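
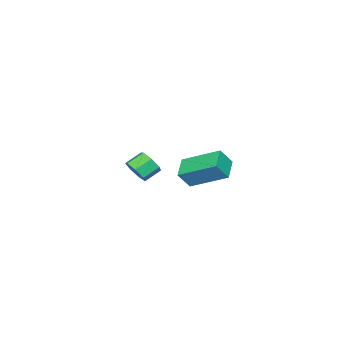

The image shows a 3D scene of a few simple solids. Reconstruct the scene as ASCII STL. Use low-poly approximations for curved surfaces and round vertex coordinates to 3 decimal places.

solid 
facet normal 0.771 -0.376 -0.514
outer loop
vertex 1.42 -2.094 0.652
vertex 0.937 -2.473 0.205
vertex 1.217 -1.773 0.113
endloop
endfacet
facet normal 0.558 0.788 0.260
outer loop
vertex 1.42 -2.094 0.652
vertex 1.217 -1.773 0.113
vertex 0.626 -1.707 1.182
endloop
endfacet
facet normal 0.558 0.788 0.260
outer loop
vertex 0.626 -1.707 1.182
vertex 1.217 -1.773 0.113
vertex 0.423 -1.386 0.643
endloop
endfacet
facet normal -0.771 0.376 0.514
outer loop
vertex 0.626 -1.707 1.182
vertex 0.423 -1.386 0.643
vertex 0.143 -2.087 0.735
endloop
endfacet
facet normal 0.771 -0.376 -0.514
outer loop
vertex 1.217 -1.773 0.113
vertex 0.937 -2.473 0.205
vertex 0.803 -1.979 -0.357
endloop
endfacet
facet normal 0.107 0.873 -0.477
outer loop
vertex 1.217 -1.773 0.113
vertex 0.803 -1.979 -0.357
vertex 0.423 -1.386 0.643
endloop
endfacet
facet normal 0.105 0.872 -0.477
outer loop
vertex 0.423 -1.386 0.643
vertex 0.803 -1.979 -0.357
vertex 0.008 -1.593 0.173
endloop
endfacet
facet normal -0.771 0.375 0.515
outer loop
vertex 0.423 -1.386 0.643
vertex 0.008 -1.593 0.173
vertex 0.143 -2.087 0.735
endloop
endfacet
facet normal 0.771 -0.375 -0.514
outer loop
vertex 0.803 -1.979 -0.357
vertex 0.937 -2.473 0.205
vertex 0.49 -2.558 -0.404
endloop
endfacet
facet normal -0.425 0.299 -0.855
outer loop
vertex 0.803 -1.979 -0.357
vertex 0.49 -2.558 -0.404
vertex 0.008 -1.593 0.173
endloop
endfacet
facet normal -0.425 0.299 -0.855
outer loop
vertex 0.008 -1.593 0.173
vertex 0.49 -2.558 -0.404
vertex -0.304 -2.171 0.126
endloop
endfacet
facet normal -0.771 0.375 0.515
outer loop
vertex 0.008 -1.593 0.173
vertex -0.304 -2.171 0.126
vertex 0.143 -2.087 0.735
endloop
endfacet
facet normal 0.771 -0.375 -0.514
outer loop
vertex 0.49 -2.558 -0.404
vertex 0.937 -2.473 0.205
vertex 0.514 -3.073 0.008
endloop
endfacet
facet normal -0.636 -0.500 -0.588
outer loop
vertex 0.49 -2.558 -0.404
vertex 0.514 -3.073 0.008
vertex -0.304 -2.171 0.126
endloop
endfacet
facet normal -0.636 -0.500 -0.588
outer loop
vertex -0.304 -2.171 0.126
vertex 0.514 -3.073 0.008
vertex -0.28 -2.686 0.538
endloop
endfacet
facet normal -0.771 0.375 0.514
outer loop
vertex -0.304 -2.171 0.126
vertex -0.28 -2.686 0.538
vertex 0.143 -2.087 0.735
endloop
endfacet
facet normal 0.772 -0.375 -0.513
outer loop
vertex 0.514 -3.073 0.008
vertex 0.937 -2.473 0.205
vertex 0.856 -3.136 0.568
endloop
endfacet
facet normal -0.368 -0.922 0.121
outer loop
vertex 0.514 -3.073 0.008
vertex 0.856 -3.136 0.568
vertex -0.28 -2.686 0.538
endloop
endfacet
facet normal -0.368 -0.922 0.120
outer loop
vertex -0.28 -2.686 0.538
vertex 0.856 -3.136 0.568
vertex 0.062 -2.75 1.098
endloop
endfacet
facet normal -0.771 0.376 0.514
outer loop
vertex -0.28 -2.686 0.538
vertex 0.062 -2.75 1.098
vertex 0.143 -2.087 0.735
endloop
endfacet
facet normal 0.770 -0.376 -0.515
outer loop
vertex 0.856 -3.136 0.568
vertex 0.937 -2.473 0.205
vertex 1.26 -2.7 0.854
endloop
endfacet
facet normal 0.178 -0.650 0.739
outer loop
vertex 0.856 -3.136 0.568
vertex 1.26 -2.7 0.854
vertex 0.062 -2.75 1.098
endloop
endfacet
facet normal 0.178 -0.650 0.739
outer loop
vertex 0.062 -2.75 1.098
vertex 1.26 -2.7 0.854
vertex 0.466 -2.314 1.384
endloop
endfacet
facet normal -0.770 0.376 0.515
outer loop
vertex 0.062 -2.75 1.098
vertex 0.466 -2.314 1.384
vertex 0.143 -2.087 0.735
endloop
endfacet
facet normal 0.771 -0.375 -0.515
outer loop
vertex 1.26 -2.7 0.854
vertex 0.937 -2.473 0.205
vertex 1.42 -2.094 0.652
endloop
endfacet
facet normal 0.589 0.111 0.801
outer loop
vertex 1.26 -2.7 0.854
vertex 1.42 -2.094 0.652
vertex 0.466 -2.314 1.384
endloop
endfacet
facet normal 0.589 0.111 0.801
outer loop
vertex 0.466 -2.314 1.384
vertex 1.42 -2.094 0.652
vertex 0.626 -1.707 1.182
endloop
endfacet
facet normal -0.771 0.375 0.515
outer loop
vertex 0.466 -2.314 1.384
vertex 0.626 -1.707 1.182
vertex 0.143 -2.087 0.735
endloop
endfacet
facet normal -0.841 -0.386 0.380
outer loop
vertex 3.596 2.154 3.488
vertex 3.186 3.983 4.436
vertex 3.065 2.475 2.64
endloop
endfacet
facet normal 0.195 -0.871 -0.452
outer loop
vertex 4.074 2.937 2.184
vertex 3.596 2.154 3.488
vertex 3.065 2.475 2.64
endloop
endfacet
facet normal -0.841 -0.385 0.380
outer loop
vertex 3.065 2.475 2.64
vertex 3.186 3.983 4.436
vertex 2.656 4.303 3.588
endloop
endfacet
facet normal -0.505 0.306 -0.807
outer loop
vertex 2.656 4.303 3.588
vertex 4.074 2.937 2.184
vertex 3.065 2.475 2.64
endloop
endfacet
facet normal 0.505 -0.305 0.807
outer loop
vertex 3.596 2.154 3.488
vertex 4.195 4.445 3.98
vertex 3.186 3.983 4.436
endloop
endfacet
facet normal 0.196 -0.871 -0.451
outer loop
vertex 4.604 2.617 3.032
vertex 3.596 2.154 3.488
vertex 4.074 2.937 2.184
endloop
endfacet
facet normal 0.505 -0.305 0.807
outer loop
vertex 4.604 2.617 3.032
vertex 4.195 4.445 3.98
vertex 3.596 2.154 3.488
endloop
endfacet
facet normal -0.195 0.871 0.451
outer loop
vertex 3.186 3.983 4.436
vertex 4.195 4.445 3.98
vertex 2.656 4.303 3.588
endloop
endfacet
facet normal -0.505 0.305 -0.807
outer loop
vertex 3.664 4.766 3.132
vertex 4.074 2.937 2.184
vertex 2.656 4.303 3.588
endloop
endfacet
facet normal -0.195 0.870 0.452
outer loop
vertex 2.656 4.303 3.588
vertex 4.195 4.445 3.98
vertex 3.664 4.766 3.132
endloop
endfacet
facet normal 0.841 0.385 -0.380
outer loop
vertex 3.664 4.766 3.132
vertex 4.604 2.617 3.032
vertex 4.074 2.937 2.184
endloop
endfacet
facet normal 0.841 0.385 -0.380
outer loop
vertex 4.195 4.445 3.98
vertex 4.604 2.617 3.032
vertex 3.664 4.766 3.132
endloop
endfacet

endsolid


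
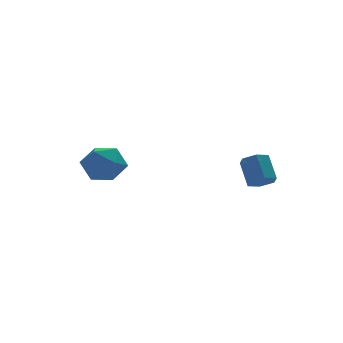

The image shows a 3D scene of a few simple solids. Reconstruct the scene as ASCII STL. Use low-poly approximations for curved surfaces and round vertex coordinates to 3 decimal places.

solid 
facet normal -0.002 -0.660 -0.751
outer loop
vertex 2.432 -0.711 0.654
vertex 1.928 -0.856 0.783
vertex 2.012 -0.456 0.431
endloop
endfacet
facet normal 0.628 0.584 -0.515
outer loop
vertex 2.432 -0.711 0.654
vertex 2.012 -0.456 0.431
vertex 2.436 0.021 1.488
endloop
endfacet
facet normal 0.628 0.584 -0.515
outer loop
vertex 2.436 0.021 1.488
vertex 2.012 -0.456 0.431
vertex 2.015 0.277 1.265
endloop
endfacet
facet normal 0.003 0.659 0.752
outer loop
vertex 2.436 0.021 1.488
vertex 2.015 0.277 1.265
vertex 1.932 -0.124 1.617
endloop
endfacet
facet normal -0.002 -0.660 -0.751
outer loop
vertex 2.012 -0.456 0.431
vertex 1.928 -0.856 0.783
vertex 1.508 -0.601 0.56
endloop
endfacet
facet normal -0.359 0.702 -0.615
outer loop
vertex 2.012 -0.456 0.431
vertex 1.508 -0.601 0.56
vertex 2.015 0.277 1.265
endloop
endfacet
facet normal -0.360 0.702 -0.615
outer loop
vertex 2.015 0.277 1.265
vertex 1.508 -0.601 0.56
vertex 1.512 0.132 1.394
endloop
endfacet
facet normal 0.003 0.659 0.752
outer loop
vertex 2.015 0.277 1.265
vertex 1.512 0.132 1.394
vertex 1.932 -0.124 1.617
endloop
endfacet
facet normal -0.002 -0.660 -0.751
outer loop
vertex 1.508 -0.601 0.56
vertex 1.928 -0.856 0.783
vertex 1.424 -1.001 0.912
endloop
endfacet
facet normal -0.988 0.119 -0.100
outer loop
vertex 1.508 -0.601 0.56
vertex 1.424 -1.001 0.912
vertex 1.512 0.132 1.394
endloop
endfacet
facet normal -0.988 0.119 -0.100
outer loop
vertex 1.512 0.132 1.394
vertex 1.424 -1.001 0.912
vertex 1.428 -0.269 1.746
endloop
endfacet
facet normal 0.003 0.659 0.752
outer loop
vertex 1.512 0.132 1.394
vertex 1.428 -0.269 1.746
vertex 1.932 -0.124 1.617
endloop
endfacet
facet normal -0.003 -0.659 -0.752
outer loop
vertex 1.424 -1.001 0.912
vertex 1.928 -0.856 0.783
vertex 1.845 -1.257 1.135
endloop
endfacet
facet normal -0.628 -0.584 0.515
outer loop
vertex 1.424 -1.001 0.912
vertex 1.845 -1.257 1.135
vertex 1.428 -0.269 1.746
endloop
endfacet
facet normal -0.628 -0.584 0.515
outer loop
vertex 1.428 -0.269 1.746
vertex 1.845 -1.257 1.135
vertex 1.848 -0.524 1.969
endloop
endfacet
facet normal 0.002 0.660 0.751
outer loop
vertex 1.428 -0.269 1.746
vertex 1.848 -0.524 1.969
vertex 1.932 -0.124 1.617
endloop
endfacet
facet normal -0.003 -0.659 -0.752
outer loop
vertex 1.845 -1.257 1.135
vertex 1.928 -0.856 0.783
vertex 2.348 -1.112 1.006
endloop
endfacet
facet normal 0.360 -0.701 0.615
outer loop
vertex 1.845 -1.257 1.135
vertex 2.348 -1.112 1.006
vertex 1.848 -0.524 1.969
endloop
endfacet
facet normal 0.359 -0.702 0.615
outer loop
vertex 1.848 -0.524 1.969
vertex 2.348 -1.112 1.006
vertex 2.352 -0.379 1.84
endloop
endfacet
facet normal 0.002 0.660 0.751
outer loop
vertex 1.848 -0.524 1.969
vertex 2.352 -0.379 1.84
vertex 1.932 -0.124 1.617
endloop
endfacet
facet normal -0.003 -0.659 -0.752
outer loop
vertex 2.348 -1.112 1.006
vertex 1.928 -0.856 0.783
vertex 2.432 -0.711 0.654
endloop
endfacet
facet normal 0.988 -0.119 0.100
outer loop
vertex 2.348 -1.112 1.006
vertex 2.432 -0.711 0.654
vertex 2.352 -0.379 1.84
endloop
endfacet
facet normal 0.988 -0.119 0.100
outer loop
vertex 2.352 -0.379 1.84
vertex 2.432 -0.711 0.654
vertex 2.436 0.021 1.488
endloop
endfacet
facet normal 0.002 0.660 0.751
outer loop
vertex 2.352 -0.379 1.84
vertex 2.436 0.021 1.488
vertex 1.932 -0.124 1.617
endloop
endfacet
facet normal -0.039 0.160 0.986
outer loop
vertex -2.672 3.349 1.561
vertex -2.967 2.514 1.685
vertex -2.09 2.683 1.692
endloop
endfacet
facet normal 0.476 0.551 0.685
outer loop
vertex -2.672 3.349 1.561
vertex -2.09 2.683 1.692
vertex -1.923 3.307 1.074
endloop
endfacet
facet normal 0.176 0.967 0.187
outer loop
vertex -2.672 3.349 1.561
vertex -1.923 3.307 1.074
vertex -2.698 3.523 0.685
endloop
endfacet
facet normal -0.526 0.831 0.181
outer loop
vertex -2.672 3.349 1.561
vertex -2.698 3.523 0.685
vertex -3.343 3.033 1.062
endloop
endfacet
facet normal -0.659 0.333 0.675
outer loop
vertex -2.672 3.349 1.561
vertex -3.343 3.033 1.062
vertex -2.967 2.514 1.685
endloop
endfacet
facet normal 0.928 0.106 0.358
outer loop
vertex -1.923 3.307 1.074
vertex -2.09 2.683 1.692
vertex -1.757 2.447 0.898
endloop
endfacet
facet normal 0.095 -0.526 0.845
outer loop
vertex -2.09 2.683 1.692
vertex -2.967 2.514 1.685
vertex -2.402 1.957 1.275
endloop
endfacet
facet normal -0.907 -0.245 0.343
outer loop
vertex -2.967 2.514 1.685
vertex -3.343 3.033 1.062
vertex -3.177 2.173 0.886
endloop
endfacet
facet normal -0.692 0.559 -0.456
outer loop
vertex -3.343 3.033 1.062
vertex -2.698 3.523 0.685
vertex -3.01 2.797 0.268
endloop
endfacet
facet normal 0.441 0.777 -0.448
outer loop
vertex -2.698 3.523 0.685
vertex -1.923 3.307 1.074
vertex -2.133 2.966 0.275
endloop
endfacet
facet normal 0.526 -0.831 -0.181
outer loop
vertex -2.428 2.131 0.399
vertex -1.757 2.447 0.898
vertex -2.402 1.957 1.275
endloop
endfacet
facet normal -0.176 -0.967 -0.187
outer loop
vertex -2.428 2.131 0.399
vertex -2.402 1.957 1.275
vertex -3.177 2.173 0.886
endloop
endfacet
facet normal -0.476 -0.551 -0.685
outer loop
vertex -2.428 2.131 0.399
vertex -3.177 2.173 0.886
vertex -3.01 2.797 0.268
endloop
endfacet
facet normal 0.039 -0.160 -0.986
outer loop
vertex -2.428 2.131 0.399
vertex -3.01 2.797 0.268
vertex -2.133 2.966 0.275
endloop
endfacet
facet normal 0.659 -0.333 -0.675
outer loop
vertex -2.428 2.131 0.399
vertex -2.133 2.966 0.275
vertex -1.757 2.447 0.898
endloop
endfacet
facet normal 0.692 -0.559 0.456
outer loop
vertex -2.402 1.957 1.275
vertex -1.757 2.447 0.898
vertex -2.09 2.683 1.692
endloop
endfacet
facet normal -0.441 -0.777 0.448
outer loop
vertex -3.177 2.173 0.886
vertex -2.402 1.957 1.275
vertex -2.967 2.514 1.685
endloop
endfacet
facet normal -0.928 -0.106 -0.358
outer loop
vertex -3.01 2.797 0.268
vertex -3.177 2.173 0.886
vertex -3.343 3.033 1.062
endloop
endfacet
facet normal -0.095 0.526 -0.845
outer loop
vertex -2.133 2.966 0.275
vertex -3.01 2.797 0.268
vertex -2.698 3.523 0.685
endloop
endfacet
facet normal 0.907 0.245 -0.343
outer loop
vertex -1.757 2.447 0.898
vertex -2.133 2.966 0.275
vertex -1.923 3.307 1.074
endloop
endfacet

endsolid


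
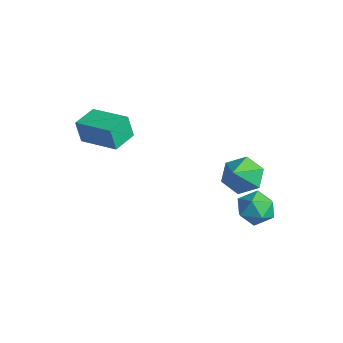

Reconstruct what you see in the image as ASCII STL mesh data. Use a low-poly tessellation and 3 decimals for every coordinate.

solid 
facet normal -0.621 0.677 -0.396
outer loop
vertex 1.755 3.583 -1.558
vertex 1.225 3.455 -0.946
vertex 1.805 4.03 -0.873
endloop
endfacet
facet normal 0.058 0.834 -0.549
outer loop
vertex 1.755 3.583 -1.558
vertex 1.805 4.03 -0.873
vertex 2.488 3.748 -1.229
endloop
endfacet
facet normal 0.340 0.280 -0.898
outer loop
vertex 1.755 3.583 -1.558
vertex 2.488 3.748 -1.229
vertex 2.33 2.999 -1.522
endloop
endfacet
facet normal -0.164 -0.221 -0.961
outer loop
vertex 1.755 3.583 -1.558
vertex 2.33 2.999 -1.522
vertex 1.549 2.817 -1.347
endloop
endfacet
facet normal -0.758 0.024 -0.652
outer loop
vertex 1.755 3.583 -1.558
vertex 1.549 2.817 -1.347
vertex 1.225 3.455 -0.946
endloop
endfacet
facet normal 0.410 0.910 0.067
outer loop
vertex 2.488 3.748 -1.229
vertex 1.805 4.03 -0.873
vertex 2.411 3.723 -0.413
endloop
endfacet
facet normal -0.688 0.654 0.314
outer loop
vertex 1.805 4.03 -0.873
vertex 1.225 3.455 -0.946
vertex 1.63 3.541 -0.238
endloop
endfacet
facet normal -0.911 -0.401 -0.098
outer loop
vertex 1.225 3.455 -0.946
vertex 1.549 2.817 -1.347
vertex 1.472 2.792 -0.531
endloop
endfacet
facet normal 0.051 -0.798 -0.600
outer loop
vertex 1.549 2.817 -1.347
vertex 2.33 2.999 -1.522
vertex 2.155 2.51 -0.887
endloop
endfacet
facet normal 0.867 0.012 -0.498
outer loop
vertex 2.33 2.999 -1.522
vertex 2.488 3.748 -1.229
vertex 2.735 3.085 -0.814
endloop
endfacet
facet normal 0.164 0.221 0.961
outer loop
vertex 2.205 2.957 -0.202
vertex 2.411 3.723 -0.413
vertex 1.63 3.541 -0.238
endloop
endfacet
facet normal -0.340 -0.280 0.898
outer loop
vertex 2.205 2.957 -0.202
vertex 1.63 3.541 -0.238
vertex 1.472 2.792 -0.531
endloop
endfacet
facet normal -0.058 -0.834 0.549
outer loop
vertex 2.205 2.957 -0.202
vertex 1.472 2.792 -0.531
vertex 2.155 2.51 -0.887
endloop
endfacet
facet normal 0.621 -0.677 0.396
outer loop
vertex 2.205 2.957 -0.202
vertex 2.155 2.51 -0.887
vertex 2.735 3.085 -0.814
endloop
endfacet
facet normal 0.758 -0.024 0.652
outer loop
vertex 2.205 2.957 -0.202
vertex 2.735 3.085 -0.814
vertex 2.411 3.723 -0.413
endloop
endfacet
facet normal -0.051 0.798 0.600
outer loop
vertex 1.63 3.541 -0.238
vertex 2.411 3.723 -0.413
vertex 1.805 4.03 -0.873
endloop
endfacet
facet normal -0.867 -0.012 0.498
outer loop
vertex 1.472 2.792 -0.531
vertex 1.63 3.541 -0.238
vertex 1.225 3.455 -0.946
endloop
endfacet
facet normal -0.410 -0.910 -0.067
outer loop
vertex 2.155 2.51 -0.887
vertex 1.472 2.792 -0.531
vertex 1.549 2.817 -1.347
endloop
endfacet
facet normal 0.688 -0.654 -0.314
outer loop
vertex 2.735 3.085 -0.814
vertex 2.155 2.51 -0.887
vertex 2.33 2.999 -1.522
endloop
endfacet
facet normal 0.911 0.401 0.098
outer loop
vertex 2.411 3.723 -0.413
vertex 2.735 3.085 -0.814
vertex 2.488 3.748 -1.229
endloop
endfacet
facet normal -0.888 -0.429 -0.166
outer loop
vertex -2.936 -1.617 2.334
vertex -3.425 -0.649 2.448
vertex -2.829 -1.443 1.315
endloop
endfacet
facet normal 0.448 -0.888 -0.104
outer loop
vertex -1.355 -0.731 1.592
vertex -2.936 -1.617 2.334
vertex -2.829 -1.443 1.315
endloop
endfacet
facet normal -0.888 -0.428 -0.167
outer loop
vertex -2.829 -1.443 1.315
vertex -3.425 -0.649 2.448
vertex -3.317 -0.475 1.428
endloop
endfacet
facet normal 0.104 0.167 -0.981
outer loop
vertex -3.317 -0.475 1.428
vertex -1.355 -0.731 1.592
vertex -2.829 -1.443 1.315
endloop
endfacet
facet normal -0.103 -0.168 0.980
outer loop
vertex -2.936 -1.617 2.334
vertex -1.951 0.063 2.725
vertex -3.425 -0.649 2.448
endloop
endfacet
facet normal 0.449 -0.888 -0.104
outer loop
vertex -1.463 -0.905 2.612
vertex -2.936 -1.617 2.334
vertex -1.355 -0.731 1.592
endloop
endfacet
facet normal -0.104 -0.167 0.980
outer loop
vertex -1.463 -0.905 2.612
vertex -1.951 0.063 2.725
vertex -2.936 -1.617 2.334
endloop
endfacet
facet normal -0.448 0.888 0.104
outer loop
vertex -3.425 -0.649 2.448
vertex -1.951 0.063 2.725
vertex -3.317 -0.475 1.428
endloop
endfacet
facet normal 0.104 0.168 -0.980
outer loop
vertex -1.844 0.237 1.706
vertex -1.355 -0.731 1.592
vertex -3.317 -0.475 1.428
endloop
endfacet
facet normal -0.449 0.888 0.104
outer loop
vertex -3.317 -0.475 1.428
vertex -1.951 0.063 2.725
vertex -1.844 0.237 1.706
endloop
endfacet
facet normal 0.888 0.429 0.167
outer loop
vertex -1.844 0.237 1.706
vertex -1.463 -0.905 2.612
vertex -1.355 -0.731 1.592
endloop
endfacet
facet normal 0.888 0.428 0.166
outer loop
vertex -1.951 0.063 2.725
vertex -1.463 -0.905 2.612
vertex -1.844 0.237 1.706
endloop
endfacet
facet normal -0.483 0.572 -0.663
outer loop
vertex 2.328 2.296 0.555
vertex 1.942 2.69 1.176
vertex 2.669 2.974 0.892
endloop
endfacet
facet normal 0.909 -0.330 -0.256
outer loop
vertex 2.328 2.296 0.555
vertex 2.669 2.974 0.892
vertex 2.618 1.89 2.104
endloop
endfacet
facet normal -0.483 0.572 -0.664
outer loop
vertex 2.669 2.974 0.892
vertex 1.942 2.69 1.176
vertex 2.283 3.368 1.512
endloop
endfacet
facet normal 0.881 0.334 0.336
outer loop
vertex 2.669 2.974 0.892
vertex 2.283 3.368 1.512
vertex 2.618 1.89 2.104
endloop
endfacet
facet normal -0.483 0.572 -0.664
outer loop
vertex 2.283 3.368 1.512
vertex 1.942 2.69 1.176
vertex 1.556 3.084 1.796
endloop
endfacet
facet normal 0.193 0.402 0.895
outer loop
vertex 2.283 3.368 1.512
vertex 1.556 3.084 1.796
vertex 2.618 1.89 2.104
endloop
endfacet
facet normal -0.482 0.572 -0.664
outer loop
vertex 1.556 3.084 1.796
vertex 1.942 2.69 1.176
vertex 1.216 2.406 1.459
endloop
endfacet
facet normal -0.468 -0.194 0.862
outer loop
vertex 1.556 3.084 1.796
vertex 1.216 2.406 1.459
vertex 2.618 1.89 2.104
endloop
endfacet
facet normal -0.482 0.572 -0.663
outer loop
vertex 1.216 2.406 1.459
vertex 1.942 2.69 1.176
vertex 1.601 2.012 0.839
endloop
endfacet
facet normal -0.440 -0.856 0.271
outer loop
vertex 1.216 2.406 1.459
vertex 1.601 2.012 0.839
vertex 2.618 1.89 2.104
endloop
endfacet
facet normal -0.483 0.572 -0.663
outer loop
vertex 1.601 2.012 0.839
vertex 1.942 2.69 1.176
vertex 2.328 2.296 0.555
endloop
endfacet
facet normal 0.248 -0.925 -0.289
outer loop
vertex 1.601 2.012 0.839
vertex 2.328 2.296 0.555
vertex 2.618 1.89 2.104
endloop
endfacet

endsolid


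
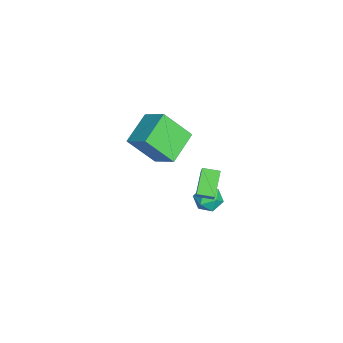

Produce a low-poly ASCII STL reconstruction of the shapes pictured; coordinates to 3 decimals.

solid 
facet normal -0.626 -0.076 -0.776
outer loop
vertex -0.646 3.071 -0.907
vertex -0.586 4.008 -1.047
vertex 0.613 2.842 -1.9
endloop
endfacet
facet normal -0.062 -0.987 0.148
outer loop
vertex 1.346 2.932 -0.993
vertex -0.646 3.071 -0.907
vertex 0.613 2.842 -1.9
endloop
endfacet
facet normal -0.626 -0.077 -0.776
outer loop
vertex 0.613 2.842 -1.9
vertex -0.586 4.008 -1.047
vertex 0.673 3.779 -2.041
endloop
endfacet
facet normal 0.777 -0.142 -0.614
outer loop
vertex 0.673 3.779 -2.041
vertex 1.346 2.932 -0.993
vertex 0.613 2.842 -1.9
endloop
endfacet
facet normal -0.777 0.141 0.614
outer loop
vertex -0.646 3.071 -0.907
vertex 0.147 4.098 -0.14
vertex -0.586 4.008 -1.047
endloop
endfacet
facet normal -0.062 -0.987 0.148
outer loop
vertex 0.087 3.161 0.001
vertex -0.646 3.071 -0.907
vertex 1.346 2.932 -0.993
endloop
endfacet
facet normal -0.777 0.142 0.613
outer loop
vertex 0.087 3.161 0.001
vertex 0.147 4.098 -0.14
vertex -0.646 3.071 -0.907
endloop
endfacet
facet normal 0.062 0.987 -0.148
outer loop
vertex -0.586 4.008 -1.047
vertex 0.147 4.098 -0.14
vertex 0.673 3.779 -2.041
endloop
endfacet
facet normal 0.777 -0.141 -0.613
outer loop
vertex 1.406 3.869 -1.133
vertex 1.346 2.932 -0.993
vertex 0.673 3.779 -2.041
endloop
endfacet
facet normal 0.063 0.987 -0.148
outer loop
vertex 0.673 3.779 -2.041
vertex 0.147 4.098 -0.14
vertex 1.406 3.869 -1.133
endloop
endfacet
facet normal 0.626 0.076 0.776
outer loop
vertex 1.406 3.869 -1.133
vertex 0.087 3.161 0.001
vertex 1.346 2.932 -0.993
endloop
endfacet
facet normal 0.626 0.077 0.776
outer loop
vertex 0.147 4.098 -0.14
vertex 0.087 3.161 0.001
vertex 1.406 3.869 -1.133
endloop
endfacet
facet normal -0.822 0.419 0.386
outer loop
vertex 0.839 1.249 4.968
vertex 0.812 2.656 3.383
vertex -0.083 0.245 4.093
endloop
endfacet
facet normal 0.013 -0.664 0.748
outer loop
vertex 1.528 -0.576 3.337
vertex 0.839 1.249 4.968
vertex -0.083 0.245 4.093
endloop
endfacet
facet normal -0.822 0.419 0.386
outer loop
vertex -0.083 0.245 4.093
vertex 0.812 2.656 3.383
vertex -0.11 1.652 2.508
endloop
endfacet
facet normal -0.569 -0.620 -0.540
outer loop
vertex -0.11 1.652 2.508
vertex 1.528 -0.576 3.337
vertex -0.083 0.245 4.093
endloop
endfacet
facet normal 0.569 0.620 0.540
outer loop
vertex 0.839 1.249 4.968
vertex 2.423 1.835 2.627
vertex 0.812 2.656 3.383
endloop
endfacet
facet normal 0.013 -0.664 0.748
outer loop
vertex 2.45 0.428 4.212
vertex 0.839 1.249 4.968
vertex 1.528 -0.576 3.337
endloop
endfacet
facet normal 0.569 0.620 0.540
outer loop
vertex 2.45 0.428 4.212
vertex 2.423 1.835 2.627
vertex 0.839 1.249 4.968
endloop
endfacet
facet normal -0.013 0.664 -0.748
outer loop
vertex 0.812 2.656 3.383
vertex 2.423 1.835 2.627
vertex -0.11 1.652 2.508
endloop
endfacet
facet normal -0.569 -0.620 -0.540
outer loop
vertex 1.501 0.831 1.752
vertex 1.528 -0.576 3.337
vertex -0.11 1.652 2.508
endloop
endfacet
facet normal -0.013 0.664 -0.748
outer loop
vertex -0.11 1.652 2.508
vertex 2.423 1.835 2.627
vertex 1.501 0.831 1.752
endloop
endfacet
facet normal 0.822 -0.419 -0.386
outer loop
vertex 1.501 0.831 1.752
vertex 2.45 0.428 4.212
vertex 1.528 -0.576 3.337
endloop
endfacet
facet normal 0.822 -0.419 -0.386
outer loop
vertex 2.423 1.835 2.627
vertex 2.45 0.428 4.212
vertex 1.501 0.831 1.752
endloop
endfacet
facet normal -0.983 -0.160 -0.091
outer loop
vertex -0.809 3.858 -2.926
vertex -0.653 3.05 -3.186
vertex -0.759 3.221 -2.347
endloop
endfacet
facet normal -0.849 0.317 0.423
outer loop
vertex -0.809 3.858 -2.926
vertex -0.759 3.221 -2.347
vertex -0.392 3.983 -2.182
endloop
endfacet
facet normal -0.491 0.862 0.130
outer loop
vertex -0.809 3.858 -2.926
vertex -0.392 3.983 -2.182
vertex -0.059 4.284 -2.918
endloop
endfacet
facet normal -0.403 0.720 -0.564
outer loop
vertex -0.809 3.858 -2.926
vertex -0.059 4.284 -2.918
vertex -0.221 3.707 -3.539
endloop
endfacet
facet normal -0.708 0.089 -0.701
outer loop
vertex -0.809 3.858 -2.926
vertex -0.221 3.707 -3.539
vertex -0.653 3.05 -3.186
endloop
endfacet
facet normal -0.425 0.009 0.905
outer loop
vertex -0.392 3.983 -2.182
vertex -0.759 3.221 -2.347
vertex 0.021 3.253 -1.981
endloop
endfacet
facet normal -0.642 -0.763 0.074
outer loop
vertex -0.759 3.221 -2.347
vertex -0.653 3.05 -3.186
vertex -0.141 2.676 -2.602
endloop
endfacet
facet normal -0.195 -0.361 -0.912
outer loop
vertex -0.653 3.05 -3.186
vertex -0.221 3.707 -3.539
vertex 0.192 2.977 -3.338
endloop
endfacet
facet normal 0.297 0.660 -0.690
outer loop
vertex -0.221 3.707 -3.539
vertex -0.059 4.284 -2.918
vertex 0.559 3.739 -3.173
endloop
endfacet
facet normal 0.155 0.888 0.433
outer loop
vertex -0.059 4.284 -2.918
vertex -0.392 3.983 -2.182
vertex 0.453 3.91 -2.334
endloop
endfacet
facet normal 0.403 -0.720 0.564
outer loop
vertex 0.609 3.102 -2.594
vertex 0.021 3.253 -1.981
vertex -0.141 2.676 -2.602
endloop
endfacet
facet normal 0.491 -0.862 -0.130
outer loop
vertex 0.609 3.102 -2.594
vertex -0.141 2.676 -2.602
vertex 0.192 2.977 -3.338
endloop
endfacet
facet normal 0.849 -0.317 -0.423
outer loop
vertex 0.609 3.102 -2.594
vertex 0.192 2.977 -3.338
vertex 0.559 3.739 -3.173
endloop
endfacet
facet normal 0.983 0.160 0.091
outer loop
vertex 0.609 3.102 -2.594
vertex 0.559 3.739 -3.173
vertex 0.453 3.91 -2.334
endloop
endfacet
facet normal 0.708 -0.089 0.701
outer loop
vertex 0.609 3.102 -2.594
vertex 0.453 3.91 -2.334
vertex 0.021 3.253 -1.981
endloop
endfacet
facet normal -0.297 -0.660 0.690
outer loop
vertex -0.141 2.676 -2.602
vertex 0.021 3.253 -1.981
vertex -0.759 3.221 -2.347
endloop
endfacet
facet normal -0.155 -0.888 -0.433
outer loop
vertex 0.192 2.977 -3.338
vertex -0.141 2.676 -2.602
vertex -0.653 3.05 -3.186
endloop
endfacet
facet normal 0.425 -0.009 -0.905
outer loop
vertex 0.559 3.739 -3.173
vertex 0.192 2.977 -3.338
vertex -0.221 3.707 -3.539
endloop
endfacet
facet normal 0.642 0.763 -0.074
outer loop
vertex 0.453 3.91 -2.334
vertex 0.559 3.739 -3.173
vertex -0.059 4.284 -2.918
endloop
endfacet
facet normal 0.195 0.361 0.912
outer loop
vertex 0.021 3.253 -1.981
vertex 0.453 3.91 -2.334
vertex -0.392 3.983 -2.182
endloop
endfacet

endsolid


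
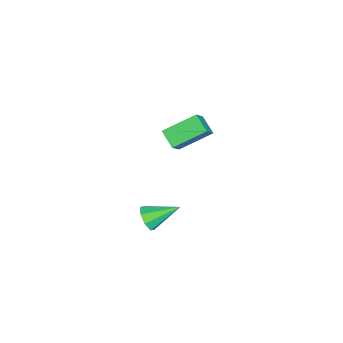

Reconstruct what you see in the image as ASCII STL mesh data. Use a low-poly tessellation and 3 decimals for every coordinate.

solid 
facet normal 0.244 -0.853 -0.461
outer loop
vertex 1.679 -3.734 0.15
vertex 1.509 -4.019 0.588
vertex 1.272 -3.838 0.127
endloop
endfacet
facet normal -0.151 0.736 -0.659
outer loop
vertex 1.679 -3.734 0.15
vertex 1.272 -3.838 0.127
vertex 1.191 -2.901 1.192
endloop
endfacet
facet normal 0.242 -0.855 -0.460
outer loop
vertex 1.272 -3.838 0.127
vertex 1.509 -4.019 0.588
vertex 1.003 -4.047 0.374
endloop
endfacet
facet normal -0.768 0.451 -0.455
outer loop
vertex 1.272 -3.838 0.127
vertex 1.003 -4.047 0.374
vertex 1.191 -2.901 1.192
endloop
endfacet
facet normal 0.243 -0.853 -0.462
outer loop
vertex 1.003 -4.047 0.374
vertex 1.509 -4.019 0.588
vertex 1.031 -4.241 0.747
endloop
endfacet
facet normal -0.990 0.080 0.116
outer loop
vertex 1.003 -4.047 0.374
vertex 1.031 -4.241 0.747
vertex 1.191 -2.901 1.192
endloop
endfacet
facet normal 0.244 -0.854 -0.460
outer loop
vertex 1.031 -4.241 0.747
vertex 1.509 -4.019 0.588
vertex 1.339 -4.304 1.027
endloop
endfacet
facet normal -0.682 -0.156 0.715
outer loop
vertex 1.031 -4.241 0.747
vertex 1.339 -4.304 1.027
vertex 1.191 -2.901 1.192
endloop
endfacet
facet normal 0.242 -0.854 -0.461
outer loop
vertex 1.339 -4.304 1.027
vertex 1.509 -4.019 0.588
vertex 1.746 -4.201 1.05
endloop
endfacet
facet normal -0.026 -0.119 0.993
outer loop
vertex 1.339 -4.304 1.027
vertex 1.746 -4.201 1.05
vertex 1.191 -2.901 1.192
endloop
endfacet
facet normal 0.243 -0.854 -0.461
outer loop
vertex 1.746 -4.201 1.05
vertex 1.509 -4.019 0.588
vertex 2.015 -3.991 0.803
endloop
endfacet
facet normal 0.593 0.167 0.788
outer loop
vertex 1.746 -4.201 1.05
vertex 2.015 -3.991 0.803
vertex 1.191 -2.901 1.192
endloop
endfacet
facet normal 0.243 -0.854 -0.460
outer loop
vertex 2.015 -3.991 0.803
vertex 1.509 -4.019 0.588
vertex 1.987 -3.798 0.43
endloop
endfacet
facet normal 0.814 0.538 0.217
outer loop
vertex 2.015 -3.991 0.803
vertex 1.987 -3.798 0.43
vertex 1.191 -2.901 1.192
endloop
endfacet
facet normal 0.242 -0.854 -0.461
outer loop
vertex 1.987 -3.798 0.43
vertex 1.509 -4.019 0.588
vertex 1.679 -3.734 0.15
endloop
endfacet
facet normal 0.507 0.773 -0.381
outer loop
vertex 1.987 -3.798 0.43
vertex 1.679 -3.734 0.15
vertex 1.191 -2.901 1.192
endloop
endfacet
facet normal -0.674 0.071 -0.735
outer loop
vertex -3.455 -4.311 0.695
vertex -4.052 -3.142 1.356
vertex -2.943 -3.811 0.274
endloop
endfacet
facet normal 0.407 -0.795 -0.450
outer loop
vertex -2.128 -3.898 1.164
vertex -3.455 -4.311 0.695
vertex -2.943 -3.811 0.274
endloop
endfacet
facet normal -0.674 0.072 -0.735
outer loop
vertex -2.943 -3.811 0.274
vertex -4.052 -3.142 1.356
vertex -3.54 -2.642 0.936
endloop
endfacet
facet normal 0.617 0.602 -0.506
outer loop
vertex -3.54 -2.642 0.936
vertex -2.128 -3.898 1.164
vertex -2.943 -3.811 0.274
endloop
endfacet
facet normal -0.617 -0.602 0.507
outer loop
vertex -3.455 -4.311 0.695
vertex -3.237 -3.229 2.246
vertex -4.052 -3.142 1.356
endloop
endfacet
facet normal 0.407 -0.795 -0.451
outer loop
vertex -2.64 -4.398 1.584
vertex -3.455 -4.311 0.695
vertex -2.128 -3.898 1.164
endloop
endfacet
facet normal -0.617 -0.602 0.507
outer loop
vertex -2.64 -4.398 1.584
vertex -3.237 -3.229 2.246
vertex -3.455 -4.311 0.695
endloop
endfacet
facet normal -0.407 0.795 0.450
outer loop
vertex -4.052 -3.142 1.356
vertex -3.237 -3.229 2.246
vertex -3.54 -2.642 0.936
endloop
endfacet
facet normal 0.617 0.602 -0.507
outer loop
vertex -2.725 -2.729 1.825
vertex -2.128 -3.898 1.164
vertex -3.54 -2.642 0.936
endloop
endfacet
facet normal -0.406 0.795 0.450
outer loop
vertex -3.54 -2.642 0.936
vertex -3.237 -3.229 2.246
vertex -2.725 -2.729 1.825
endloop
endfacet
facet normal 0.674 -0.072 0.736
outer loop
vertex -2.725 -2.729 1.825
vertex -2.64 -4.398 1.584
vertex -2.128 -3.898 1.164
endloop
endfacet
facet normal 0.674 -0.072 0.735
outer loop
vertex -3.237 -3.229 2.246
vertex -2.64 -4.398 1.584
vertex -2.725 -2.729 1.825
endloop
endfacet

endsolid


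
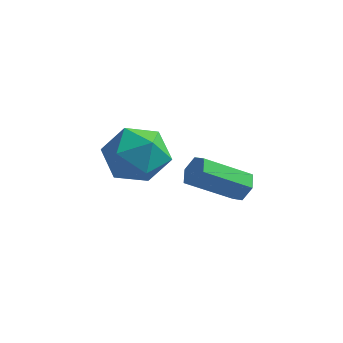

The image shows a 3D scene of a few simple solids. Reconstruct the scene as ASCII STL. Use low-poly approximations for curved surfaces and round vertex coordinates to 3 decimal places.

solid 
facet normal 0.662 0.527 -0.533
outer loop
vertex 2.805 -1.984 -0.958
vertex 2.555 -2.192 -1.474
vertex 2.349 -1.677 -1.221
endloop
endfacet
facet normal 0.041 0.685 0.728
outer loop
vertex 2.805 -1.984 -0.958
vertex 2.349 -1.677 -1.221
vertex 1.555 -2.98 0.05
endloop
endfacet
facet normal 0.041 0.685 0.728
outer loop
vertex 1.555 -2.98 0.05
vertex 2.349 -1.677 -1.221
vertex 1.098 -2.673 -0.213
endloop
endfacet
facet normal -0.661 -0.528 0.533
outer loop
vertex 1.555 -2.98 0.05
vertex 1.098 -2.673 -0.213
vertex 1.305 -3.188 -0.466
endloop
endfacet
facet normal 0.661 0.527 -0.534
outer loop
vertex 2.349 -1.677 -1.221
vertex 2.555 -2.192 -1.474
vertex 2.098 -1.885 -1.737
endloop
endfacet
facet normal -0.627 0.779 -0.009
outer loop
vertex 2.349 -1.677 -1.221
vertex 2.098 -1.885 -1.737
vertex 1.098 -2.673 -0.213
endloop
endfacet
facet normal -0.628 0.778 -0.010
outer loop
vertex 1.098 -2.673 -0.213
vertex 2.098 -1.885 -1.737
vertex 0.848 -2.881 -0.729
endloop
endfacet
facet normal -0.661 -0.528 0.533
outer loop
vertex 1.098 -2.673 -0.213
vertex 0.848 -2.881 -0.729
vertex 1.305 -3.188 -0.466
endloop
endfacet
facet normal 0.661 0.528 -0.533
outer loop
vertex 2.098 -1.885 -1.737
vertex 2.555 -2.192 -1.474
vertex 2.305 -2.4 -1.99
endloop
endfacet
facet normal -0.669 0.093 -0.737
outer loop
vertex 2.098 -1.885 -1.737
vertex 2.305 -2.4 -1.99
vertex 0.848 -2.881 -0.729
endloop
endfacet
facet normal -0.669 0.093 -0.737
outer loop
vertex 0.848 -2.881 -0.729
vertex 2.305 -2.4 -1.99
vertex 1.055 -3.396 -0.982
endloop
endfacet
facet normal -0.661 -0.528 0.533
outer loop
vertex 0.848 -2.881 -0.729
vertex 1.055 -3.396 -0.982
vertex 1.305 -3.188 -0.466
endloop
endfacet
facet normal 0.661 0.528 -0.533
outer loop
vertex 2.305 -2.4 -1.99
vertex 2.555 -2.192 -1.474
vertex 2.762 -2.707 -1.727
endloop
endfacet
facet normal -0.041 -0.685 -0.728
outer loop
vertex 2.305 -2.4 -1.99
vertex 2.762 -2.707 -1.727
vertex 1.055 -3.396 -0.982
endloop
endfacet
facet normal -0.041 -0.685 -0.728
outer loop
vertex 1.055 -3.396 -0.982
vertex 2.762 -2.707 -1.727
vertex 1.511 -3.703 -0.719
endloop
endfacet
facet normal -0.662 -0.527 0.533
outer loop
vertex 1.055 -3.396 -0.982
vertex 1.511 -3.703 -0.719
vertex 1.305 -3.188 -0.466
endloop
endfacet
facet normal 0.661 0.528 -0.533
outer loop
vertex 2.762 -2.707 -1.727
vertex 2.555 -2.192 -1.474
vertex 3.012 -2.499 -1.211
endloop
endfacet
facet normal 0.628 -0.778 0.010
outer loop
vertex 2.762 -2.707 -1.727
vertex 3.012 -2.499 -1.211
vertex 1.511 -3.703 -0.719
endloop
endfacet
facet normal 0.627 -0.779 0.009
outer loop
vertex 1.511 -3.703 -0.719
vertex 3.012 -2.499 -1.211
vertex 1.762 -3.495 -0.203
endloop
endfacet
facet normal -0.661 -0.527 0.534
outer loop
vertex 1.511 -3.703 -0.719
vertex 1.762 -3.495 -0.203
vertex 1.305 -3.188 -0.466
endloop
endfacet
facet normal 0.661 0.528 -0.533
outer loop
vertex 3.012 -2.499 -1.211
vertex 2.555 -2.192 -1.474
vertex 2.805 -1.984 -0.958
endloop
endfacet
facet normal 0.669 -0.093 0.737
outer loop
vertex 3.012 -2.499 -1.211
vertex 2.805 -1.984 -0.958
vertex 1.762 -3.495 -0.203
endloop
endfacet
facet normal 0.669 -0.093 0.737
outer loop
vertex 1.762 -3.495 -0.203
vertex 2.805 -1.984 -0.958
vertex 1.555 -2.98 0.05
endloop
endfacet
facet normal -0.661 -0.528 0.533
outer loop
vertex 1.762 -3.495 -0.203
vertex 1.555 -2.98 0.05
vertex 1.305 -3.188 -0.466
endloop
endfacet
facet normal -0.846 0.235 0.480
outer loop
vertex -2.341 -2.455 -0.935
vertex -1.679 -2.038 0.028
vertex -1.987 -1.266 -0.893
endloop
endfacet
facet normal -0.931 0.285 -0.226
outer loop
vertex -2.341 -2.455 -0.935
vertex -1.987 -1.266 -0.893
vertex -1.921 -1.896 -1.96
endloop
endfacet
facet normal -0.783 -0.352 -0.513
outer loop
vertex -2.341 -2.455 -0.935
vertex -1.921 -1.896 -1.96
vertex -1.571 -3.057 -1.698
endloop
endfacet
facet normal -0.606 -0.796 0.016
outer loop
vertex -2.341 -2.455 -0.935
vertex -1.571 -3.057 -1.698
vertex -1.422 -3.145 -0.47
endloop
endfacet
facet normal -0.644 -0.433 0.630
outer loop
vertex -2.341 -2.455 -0.935
vertex -1.422 -3.145 -0.47
vertex -1.679 -2.038 0.028
endloop
endfacet
facet normal -0.453 0.755 -0.474
outer loop
vertex -1.921 -1.896 -1.96
vertex -1.987 -1.266 -0.893
vertex -0.998 -1.135 -1.63
endloop
endfacet
facet normal -0.314 0.673 0.669
outer loop
vertex -1.987 -1.266 -0.893
vertex -1.679 -2.038 0.028
vertex -0.849 -1.223 -0.402
endloop
endfacet
facet normal 0.010 -0.408 0.913
outer loop
vertex -1.679 -2.038 0.028
vertex -1.422 -3.145 -0.47
vertex -0.499 -2.384 -0.14
endloop
endfacet
facet normal 0.072 -0.994 -0.080
outer loop
vertex -1.422 -3.145 -0.47
vertex -1.571 -3.057 -1.698
vertex -0.433 -3.014 -1.207
endloop
endfacet
facet normal -0.214 -0.276 -0.937
outer loop
vertex -1.571 -3.057 -1.698
vertex -1.921 -1.896 -1.96
vertex -0.741 -2.242 -2.128
endloop
endfacet
facet normal 0.606 0.796 -0.016
outer loop
vertex -0.079 -1.825 -1.165
vertex -0.998 -1.135 -1.63
vertex -0.849 -1.223 -0.402
endloop
endfacet
facet normal 0.783 0.352 0.513
outer loop
vertex -0.079 -1.825 -1.165
vertex -0.849 -1.223 -0.402
vertex -0.499 -2.384 -0.14
endloop
endfacet
facet normal 0.931 -0.285 0.226
outer loop
vertex -0.079 -1.825 -1.165
vertex -0.499 -2.384 -0.14
vertex -0.433 -3.014 -1.207
endloop
endfacet
facet normal 0.846 -0.235 -0.480
outer loop
vertex -0.079 -1.825 -1.165
vertex -0.433 -3.014 -1.207
vertex -0.741 -2.242 -2.128
endloop
endfacet
facet normal 0.644 0.433 -0.630
outer loop
vertex -0.079 -1.825 -1.165
vertex -0.741 -2.242 -2.128
vertex -0.998 -1.135 -1.63
endloop
endfacet
facet normal -0.072 0.994 0.080
outer loop
vertex -0.849 -1.223 -0.402
vertex -0.998 -1.135 -1.63
vertex -1.987 -1.266 -0.893
endloop
endfacet
facet normal 0.214 0.276 0.937
outer loop
vertex -0.499 -2.384 -0.14
vertex -0.849 -1.223 -0.402
vertex -1.679 -2.038 0.028
endloop
endfacet
facet normal 0.453 -0.755 0.474
outer loop
vertex -0.433 -3.014 -1.207
vertex -0.499 -2.384 -0.14
vertex -1.422 -3.145 -0.47
endloop
endfacet
facet normal 0.314 -0.673 -0.669
outer loop
vertex -0.741 -2.242 -2.128
vertex -0.433 -3.014 -1.207
vertex -1.571 -3.057 -1.698
endloop
endfacet
facet normal -0.010 0.408 -0.913
outer loop
vertex -0.998 -1.135 -1.63
vertex -0.741 -2.242 -2.128
vertex -1.921 -1.896 -1.96
endloop
endfacet

endsolid


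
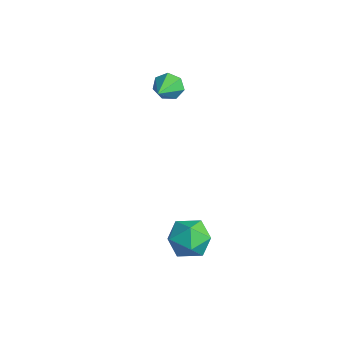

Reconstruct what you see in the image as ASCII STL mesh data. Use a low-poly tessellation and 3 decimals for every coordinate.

solid 
facet normal 0.142 0.959 0.245
outer loop
vertex 1.696 0.209 -2.036
vertex 1.415 -0.0 -1.056
vertex 2.414 -0.076 -1.338
endloop
endfacet
facet normal 0.579 0.764 -0.284
outer loop
vertex 1.696 0.209 -2.036
vertex 2.414 -0.076 -1.338
vertex 2.447 -0.46 -2.305
endloop
endfacet
facet normal 0.178 0.533 -0.827
outer loop
vertex 1.696 0.209 -2.036
vertex 2.447 -0.46 -2.305
vertex 1.468 -0.621 -2.62
endloop
endfacet
facet normal -0.506 0.585 -0.634
outer loop
vertex 1.696 0.209 -2.036
vertex 1.468 -0.621 -2.62
vertex 0.83 -0.337 -1.848
endloop
endfacet
facet normal -0.529 0.848 0.029
outer loop
vertex 1.696 0.209 -2.036
vertex 0.83 -0.337 -1.848
vertex 1.415 -0.0 -1.056
endloop
endfacet
facet normal 0.975 0.217 -0.053
outer loop
vertex 2.447 -0.46 -2.305
vertex 2.414 -0.076 -1.338
vertex 2.63 -1.083 -1.492
endloop
endfacet
facet normal 0.267 0.531 0.804
outer loop
vertex 2.414 -0.076 -1.338
vertex 1.415 -0.0 -1.056
vertex 1.992 -0.799 -0.72
endloop
endfacet
facet normal -0.818 0.353 0.454
outer loop
vertex 1.415 -0.0 -1.056
vertex 0.83 -0.337 -1.848
vertex 1.013 -0.96 -1.035
endloop
endfacet
facet normal -0.782 -0.073 -0.619
outer loop
vertex 0.83 -0.337 -1.848
vertex 1.468 -0.621 -2.62
vertex 1.046 -1.344 -2.002
endloop
endfacet
facet normal 0.326 -0.157 -0.932
outer loop
vertex 1.468 -0.621 -2.62
vertex 2.447 -0.46 -2.305
vertex 2.045 -1.42 -2.284
endloop
endfacet
facet normal 0.506 -0.585 0.634
outer loop
vertex 1.764 -1.629 -1.304
vertex 2.63 -1.083 -1.492
vertex 1.992 -0.799 -0.72
endloop
endfacet
facet normal -0.178 -0.533 0.827
outer loop
vertex 1.764 -1.629 -1.304
vertex 1.992 -0.799 -0.72
vertex 1.013 -0.96 -1.035
endloop
endfacet
facet normal -0.579 -0.764 0.284
outer loop
vertex 1.764 -1.629 -1.304
vertex 1.013 -0.96 -1.035
vertex 1.046 -1.344 -2.002
endloop
endfacet
facet normal -0.142 -0.959 -0.245
outer loop
vertex 1.764 -1.629 -1.304
vertex 1.046 -1.344 -2.002
vertex 2.045 -1.42 -2.284
endloop
endfacet
facet normal 0.529 -0.848 -0.029
outer loop
vertex 1.764 -1.629 -1.304
vertex 2.045 -1.42 -2.284
vertex 2.63 -1.083 -1.492
endloop
endfacet
facet normal 0.782 0.073 0.619
outer loop
vertex 1.992 -0.799 -0.72
vertex 2.63 -1.083 -1.492
vertex 2.414 -0.076 -1.338
endloop
endfacet
facet normal -0.326 0.157 0.932
outer loop
vertex 1.013 -0.96 -1.035
vertex 1.992 -0.799 -0.72
vertex 1.415 -0.0 -1.056
endloop
endfacet
facet normal -0.975 -0.217 0.053
outer loop
vertex 1.046 -1.344 -2.002
vertex 1.013 -0.96 -1.035
vertex 0.83 -0.337 -1.848
endloop
endfacet
facet normal -0.267 -0.531 -0.804
outer loop
vertex 2.045 -1.42 -2.284
vertex 1.046 -1.344 -2.002
vertex 1.468 -0.621 -2.62
endloop
endfacet
facet normal 0.818 -0.353 -0.454
outer loop
vertex 2.63 -1.083 -1.492
vertex 2.045 -1.42 -2.284
vertex 2.447 -0.46 -2.305
endloop
endfacet
facet normal -0.658 0.650 -0.381
outer loop
vertex -3.002 1.109 3.07
vertex -3.444 0.977 3.609
vertex -2.933 1.469 3.565
endloop
endfacet
facet normal 0.941 0.199 -0.275
outer loop
vertex -3.002 1.109 3.07
vertex -2.933 1.469 3.565
vertex -2.436 -0.017 4.191
endloop
endfacet
facet normal -0.658 0.649 -0.381
outer loop
vertex -2.933 1.469 3.565
vertex -3.444 0.977 3.609
vertex -3.25 1.458 4.094
endloop
endfacet
facet normal 0.761 0.451 0.466
outer loop
vertex -2.933 1.469 3.565
vertex -3.25 1.458 4.094
vertex -2.436 -0.017 4.191
endloop
endfacet
facet normal -0.659 0.649 -0.380
outer loop
vertex -3.25 1.458 4.094
vertex -3.444 0.977 3.609
vertex -3.712 1.085 4.258
endloop
endfacet
facet normal 0.201 0.174 0.964
outer loop
vertex -3.25 1.458 4.094
vertex -3.712 1.085 4.258
vertex -2.436 -0.017 4.191
endloop
endfacet
facet normal -0.659 0.648 -0.380
outer loop
vertex -3.712 1.085 4.258
vertex -3.444 0.977 3.609
vertex -3.972 0.63 3.933
endloop
endfacet
facet normal -0.320 -0.423 0.848
outer loop
vertex -3.712 1.085 4.258
vertex -3.972 0.63 3.933
vertex -2.436 -0.017 4.191
endloop
endfacet
facet normal -0.659 0.649 -0.379
outer loop
vertex -3.972 0.63 3.933
vertex -3.444 0.977 3.609
vertex -3.835 0.437 3.364
endloop
endfacet
facet normal -0.409 -0.890 0.203
outer loop
vertex -3.972 0.63 3.933
vertex -3.835 0.437 3.364
vertex -2.436 -0.017 4.191
endloop
endfacet
facet normal -0.658 0.649 -0.381
outer loop
vertex -3.835 0.437 3.364
vertex -3.444 0.977 3.609
vertex -3.403 0.65 2.98
endloop
endfacet
facet normal 0.002 -0.875 -0.484
outer loop
vertex -3.835 0.437 3.364
vertex -3.403 0.65 2.98
vertex -2.436 -0.017 4.191
endloop
endfacet
facet normal -0.658 0.650 -0.381
outer loop
vertex -3.403 0.65 2.98
vertex -3.444 0.977 3.609
vertex -3.002 1.109 3.07
endloop
endfacet
facet normal 0.603 -0.390 -0.696
outer loop
vertex -3.403 0.65 2.98
vertex -3.002 1.109 3.07
vertex -2.436 -0.017 4.191
endloop
endfacet

endsolid


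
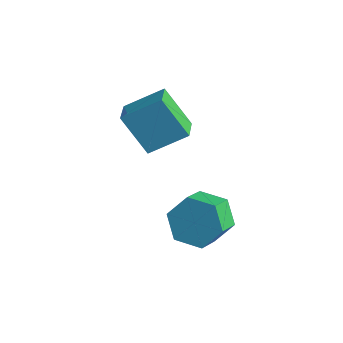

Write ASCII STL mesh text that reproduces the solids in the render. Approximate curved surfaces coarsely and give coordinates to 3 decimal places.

solid 
facet normal -0.587 -0.137 0.798
outer loop
vertex -1.765 -2.453 4.124
vertex -2.458 -1.595 3.762
vertex -2.722 -3.607 3.222
endloop
endfacet
facet normal 0.597 -0.739 0.312
outer loop
vertex -1.602 -3.345 1.698
vertex -1.765 -2.453 4.124
vertex -2.722 -3.607 3.222
endloop
endfacet
facet normal -0.587 -0.137 0.798
outer loop
vertex -2.722 -3.607 3.222
vertex -2.458 -1.595 3.762
vertex -3.415 -2.75 2.86
endloop
endfacet
facet normal -0.547 -0.660 -0.515
outer loop
vertex -3.415 -2.75 2.86
vertex -1.602 -3.345 1.698
vertex -2.722 -3.607 3.222
endloop
endfacet
facet normal 0.547 0.659 0.515
outer loop
vertex -1.765 -2.453 4.124
vertex -1.338 -1.333 2.238
vertex -2.458 -1.595 3.762
endloop
endfacet
facet normal 0.598 -0.739 0.312
outer loop
vertex -0.645 -2.19 2.6
vertex -1.765 -2.453 4.124
vertex -1.602 -3.345 1.698
endloop
endfacet
facet normal 0.547 0.660 0.516
outer loop
vertex -0.645 -2.19 2.6
vertex -1.338 -1.333 2.238
vertex -1.765 -2.453 4.124
endloop
endfacet
facet normal -0.597 0.739 -0.312
outer loop
vertex -2.458 -1.595 3.762
vertex -1.338 -1.333 2.238
vertex -3.415 -2.75 2.86
endloop
endfacet
facet normal -0.547 -0.659 -0.516
outer loop
vertex -2.295 -2.487 1.336
vertex -1.602 -3.345 1.698
vertex -3.415 -2.75 2.86
endloop
endfacet
facet normal -0.597 0.739 -0.312
outer loop
vertex -3.415 -2.75 2.86
vertex -1.338 -1.333 2.238
vertex -2.295 -2.487 1.336
endloop
endfacet
facet normal 0.587 0.137 -0.798
outer loop
vertex -2.295 -2.487 1.336
vertex -0.645 -2.19 2.6
vertex -1.602 -3.345 1.698
endloop
endfacet
facet normal 0.587 0.137 -0.798
outer loop
vertex -1.338 -1.333 2.238
vertex -0.645 -2.19 2.6
vertex -2.295 -2.487 1.336
endloop
endfacet
facet normal -0.280 0.793 -0.542
outer loop
vertex 2.217 -2.826 -0.221
vertex 1.194 -3.173 -0.2
vertex 1.557 -2.515 0.575
endloop
endfacet
facet normal 0.740 0.538 0.404
outer loop
vertex 2.217 -2.826 -0.221
vertex 1.557 -2.515 0.575
vertex 2.589 -3.88 0.5
endloop
endfacet
facet normal 0.740 0.538 0.404
outer loop
vertex 2.589 -3.88 0.5
vertex 1.557 -2.515 0.575
vertex 1.929 -3.569 1.296
endloop
endfacet
facet normal 0.280 -0.793 0.542
outer loop
vertex 2.589 -3.88 0.5
vertex 1.929 -3.569 1.296
vertex 1.566 -4.227 0.52
endloop
endfacet
facet normal -0.280 0.793 -0.542
outer loop
vertex 1.557 -2.515 0.575
vertex 1.194 -3.173 -0.2
vertex 0.534 -2.862 0.596
endloop
endfacet
facet normal -0.159 0.519 0.840
outer loop
vertex 1.557 -2.515 0.575
vertex 0.534 -2.862 0.596
vertex 1.929 -3.569 1.296
endloop
endfacet
facet normal -0.159 0.518 0.840
outer loop
vertex 1.929 -3.569 1.296
vertex 0.534 -2.862 0.596
vertex 0.906 -3.916 1.316
endloop
endfacet
facet normal 0.280 -0.793 0.542
outer loop
vertex 1.929 -3.569 1.296
vertex 0.906 -3.916 1.316
vertex 1.566 -4.227 0.52
endloop
endfacet
facet normal -0.280 0.793 -0.542
outer loop
vertex 0.534 -2.862 0.596
vertex 1.194 -3.173 -0.2
vertex 0.171 -3.52 -0.18
endloop
endfacet
facet normal -0.899 -0.019 0.437
outer loop
vertex 0.534 -2.862 0.596
vertex 0.171 -3.52 -0.18
vertex 0.906 -3.916 1.316
endloop
endfacet
facet normal -0.899 -0.019 0.437
outer loop
vertex 0.906 -3.916 1.316
vertex 0.171 -3.52 -0.18
vertex 0.543 -4.574 0.541
endloop
endfacet
facet normal 0.280 -0.793 0.542
outer loop
vertex 0.906 -3.916 1.316
vertex 0.543 -4.574 0.541
vertex 1.566 -4.227 0.52
endloop
endfacet
facet normal -0.280 0.793 -0.542
outer loop
vertex 0.171 -3.52 -0.18
vertex 1.194 -3.173 -0.2
vertex 0.831 -3.831 -0.976
endloop
endfacet
facet normal -0.740 -0.538 -0.404
outer loop
vertex 0.171 -3.52 -0.18
vertex 0.831 -3.831 -0.976
vertex 0.543 -4.574 0.541
endloop
endfacet
facet normal -0.740 -0.538 -0.404
outer loop
vertex 0.543 -4.574 0.541
vertex 0.831 -3.831 -0.976
vertex 1.203 -4.885 -0.255
endloop
endfacet
facet normal 0.280 -0.793 0.542
outer loop
vertex 0.543 -4.574 0.541
vertex 1.203 -4.885 -0.255
vertex 1.566 -4.227 0.52
endloop
endfacet
facet normal -0.280 0.793 -0.542
outer loop
vertex 0.831 -3.831 -0.976
vertex 1.194 -3.173 -0.2
vertex 1.854 -3.484 -0.996
endloop
endfacet
facet normal 0.159 -0.518 -0.840
outer loop
vertex 0.831 -3.831 -0.976
vertex 1.854 -3.484 -0.996
vertex 1.203 -4.885 -0.255
endloop
endfacet
facet normal 0.159 -0.518 -0.840
outer loop
vertex 1.203 -4.885 -0.255
vertex 1.854 -3.484 -0.996
vertex 2.226 -4.538 -0.276
endloop
endfacet
facet normal 0.280 -0.793 0.542
outer loop
vertex 1.203 -4.885 -0.255
vertex 2.226 -4.538 -0.276
vertex 1.566 -4.227 0.52
endloop
endfacet
facet normal -0.280 0.793 -0.542
outer loop
vertex 1.854 -3.484 -0.996
vertex 1.194 -3.173 -0.2
vertex 2.217 -2.826 -0.221
endloop
endfacet
facet normal 0.899 0.019 -0.437
outer loop
vertex 1.854 -3.484 -0.996
vertex 2.217 -2.826 -0.221
vertex 2.226 -4.538 -0.276
endloop
endfacet
facet normal 0.899 0.019 -0.437
outer loop
vertex 2.226 -4.538 -0.276
vertex 2.217 -2.826 -0.221
vertex 2.589 -3.88 0.5
endloop
endfacet
facet normal 0.280 -0.793 0.542
outer loop
vertex 2.226 -4.538 -0.276
vertex 2.589 -3.88 0.5
vertex 1.566 -4.227 0.52
endloop
endfacet

endsolid


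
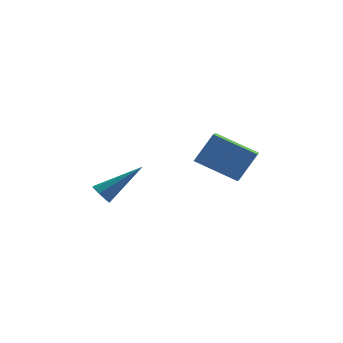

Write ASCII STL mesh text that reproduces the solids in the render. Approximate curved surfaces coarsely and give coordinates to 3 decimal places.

solid 
facet normal -0.510 -0.264 -0.819
outer loop
vertex 4.224 -4.24 3.006
vertex 2.615 -3.635 3.814
vertex 4.395 -3.193 2.562
endloop
endfacet
facet normal 0.847 -0.319 -0.425
outer loop
vertex 5.145 -2.805 3.766
vertex 4.224 -4.24 3.006
vertex 4.395 -3.193 2.562
endloop
endfacet
facet normal -0.511 -0.263 -0.819
outer loop
vertex 4.395 -3.193 2.562
vertex 2.615 -3.635 3.814
vertex 2.786 -2.588 3.371
endloop
endfacet
facet normal 0.148 0.911 -0.386
outer loop
vertex 2.786 -2.588 3.371
vertex 5.145 -2.805 3.766
vertex 4.395 -3.193 2.562
endloop
endfacet
facet normal -0.149 -0.910 0.386
outer loop
vertex 4.224 -4.24 3.006
vertex 3.365 -3.247 5.018
vertex 2.615 -3.635 3.814
endloop
endfacet
facet normal 0.847 -0.318 -0.425
outer loop
vertex 4.974 -3.852 4.209
vertex 4.224 -4.24 3.006
vertex 5.145 -2.805 3.766
endloop
endfacet
facet normal -0.148 -0.910 0.386
outer loop
vertex 4.974 -3.852 4.209
vertex 3.365 -3.247 5.018
vertex 4.224 -4.24 3.006
endloop
endfacet
facet normal -0.847 0.318 0.425
outer loop
vertex 2.615 -3.635 3.814
vertex 3.365 -3.247 5.018
vertex 2.786 -2.588 3.371
endloop
endfacet
facet normal 0.148 0.910 -0.386
outer loop
vertex 3.536 -2.2 4.574
vertex 5.145 -2.805 3.766
vertex 2.786 -2.588 3.371
endloop
endfacet
facet normal -0.847 0.319 0.425
outer loop
vertex 2.786 -2.588 3.371
vertex 3.365 -3.247 5.018
vertex 3.536 -2.2 4.574
endloop
endfacet
facet normal 0.510 0.263 0.819
outer loop
vertex 3.536 -2.2 4.574
vertex 4.974 -3.852 4.209
vertex 5.145 -2.805 3.766
endloop
endfacet
facet normal 0.511 0.264 0.818
outer loop
vertex 3.365 -3.247 5.018
vertex 4.974 -3.852 4.209
vertex 3.536 -2.2 4.574
endloop
endfacet
facet normal -0.776 -0.251 -0.579
outer loop
vertex -0.618 -3.318 1.579
vertex -0.889 -3.438 1.994
vertex -0.82 -3.015 1.718
endloop
endfacet
facet normal 0.524 0.618 -0.585
outer loop
vertex -0.618 -3.318 1.579
vertex -0.82 -3.015 1.718
vertex 0.709 -2.922 3.186
endloop
endfacet
facet normal -0.775 -0.252 -0.580
outer loop
vertex -0.82 -3.015 1.718
vertex -0.889 -3.438 1.994
vertex -1.063 -2.96 2.019
endloop
endfacet
facet normal 0.064 0.990 -0.129
outer loop
vertex -0.82 -3.015 1.718
vertex -1.063 -2.96 2.019
vertex 0.709 -2.922 3.186
endloop
endfacet
facet normal -0.776 -0.252 -0.578
outer loop
vertex -1.063 -2.96 2.019
vertex -0.889 -3.438 1.994
vertex -1.203 -3.185 2.305
endloop
endfacet
facet normal -0.332 0.814 0.478
outer loop
vertex -1.063 -2.96 2.019
vertex -1.203 -3.185 2.305
vertex 0.709 -2.922 3.186
endloop
endfacet
facet normal -0.776 -0.251 -0.579
outer loop
vertex -1.203 -3.185 2.305
vertex -0.889 -3.438 1.994
vertex -1.16 -3.558 2.409
endloop
endfacet
facet normal -0.432 0.196 0.880
outer loop
vertex -1.203 -3.185 2.305
vertex -1.16 -3.558 2.409
vertex 0.709 -2.922 3.186
endloop
endfacet
facet normal -0.776 -0.251 -0.579
outer loop
vertex -1.16 -3.558 2.409
vertex -0.889 -3.438 1.994
vertex -0.958 -3.862 2.27
endloop
endfacet
facet normal -0.179 -0.505 0.844
outer loop
vertex -1.16 -3.558 2.409
vertex -0.958 -3.862 2.27
vertex 0.709 -2.922 3.186
endloop
endfacet
facet normal -0.776 -0.250 -0.578
outer loop
vertex -0.958 -3.862 2.27
vertex -0.889 -3.438 1.994
vertex -0.716 -3.917 1.969
endloop
endfacet
facet normal 0.282 -0.878 0.387
outer loop
vertex -0.958 -3.862 2.27
vertex -0.716 -3.917 1.969
vertex 0.709 -2.922 3.186
endloop
endfacet
facet normal -0.776 -0.250 -0.579
outer loop
vertex -0.716 -3.917 1.969
vertex -0.889 -3.438 1.994
vertex -0.575 -3.692 1.683
endloop
endfacet
facet normal 0.677 -0.702 -0.219
outer loop
vertex -0.716 -3.917 1.969
vertex -0.575 -3.692 1.683
vertex 0.709 -2.922 3.186
endloop
endfacet
facet normal -0.776 -0.250 -0.579
outer loop
vertex -0.575 -3.692 1.683
vertex -0.889 -3.438 1.994
vertex -0.618 -3.318 1.579
endloop
endfacet
facet normal 0.778 -0.084 -0.622
outer loop
vertex -0.575 -3.692 1.683
vertex -0.618 -3.318 1.579
vertex 0.709 -2.922 3.186
endloop
endfacet

endsolid


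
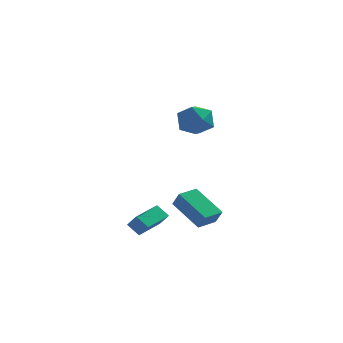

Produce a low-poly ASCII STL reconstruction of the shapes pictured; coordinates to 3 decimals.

solid 
facet normal 0.224 0.231 0.947
outer loop
vertex 0.976 -1.288 4.632
vertex 0.869 -2.309 4.906
vertex 1.814 -1.939 4.592
endloop
endfacet
facet normal 0.548 0.675 0.493
outer loop
vertex 0.976 -1.288 4.632
vertex 1.814 -1.939 4.592
vertex 1.65 -1.237 3.813
endloop
endfacet
facet normal 0.046 0.994 0.100
outer loop
vertex 0.976 -1.288 4.632
vertex 1.65 -1.237 3.813
vertex 0.603 -1.172 3.645
endloop
endfacet
facet normal -0.590 0.746 0.310
outer loop
vertex 0.976 -1.288 4.632
vertex 0.603 -1.172 3.645
vertex 0.121 -1.834 4.32
endloop
endfacet
facet normal -0.479 0.274 0.834
outer loop
vertex 0.976 -1.288 4.632
vertex 0.121 -1.834 4.32
vertex 0.869 -2.309 4.906
endloop
endfacet
facet normal 0.957 0.286 0.056
outer loop
vertex 1.65 -1.237 3.813
vertex 1.814 -1.939 4.592
vertex 1.959 -2.226 3.58
endloop
endfacet
facet normal 0.433 -0.434 0.790
outer loop
vertex 1.814 -1.939 4.592
vertex 0.869 -2.309 4.906
vertex 1.477 -2.888 4.255
endloop
endfacet
facet normal -0.707 -0.364 0.607
outer loop
vertex 0.869 -2.309 4.906
vertex 0.121 -1.834 4.32
vertex 0.43 -2.823 4.087
endloop
endfacet
facet normal -0.885 0.399 -0.240
outer loop
vertex 0.121 -1.834 4.32
vertex 0.603 -1.172 3.645
vertex 0.266 -2.121 3.308
endloop
endfacet
facet normal 0.143 0.802 -0.580
outer loop
vertex 0.603 -1.172 3.645
vertex 1.65 -1.237 3.813
vertex 1.211 -1.751 2.994
endloop
endfacet
facet normal 0.590 -0.746 -0.310
outer loop
vertex 1.104 -2.772 3.268
vertex 1.959 -2.226 3.58
vertex 1.477 -2.888 4.255
endloop
endfacet
facet normal -0.046 -0.994 -0.100
outer loop
vertex 1.104 -2.772 3.268
vertex 1.477 -2.888 4.255
vertex 0.43 -2.823 4.087
endloop
endfacet
facet normal -0.548 -0.675 -0.493
outer loop
vertex 1.104 -2.772 3.268
vertex 0.43 -2.823 4.087
vertex 0.266 -2.121 3.308
endloop
endfacet
facet normal -0.224 -0.231 -0.947
outer loop
vertex 1.104 -2.772 3.268
vertex 0.266 -2.121 3.308
vertex 1.211 -1.751 2.994
endloop
endfacet
facet normal 0.479 -0.274 -0.834
outer loop
vertex 1.104 -2.772 3.268
vertex 1.211 -1.751 2.994
vertex 1.959 -2.226 3.58
endloop
endfacet
facet normal 0.885 -0.399 0.240
outer loop
vertex 1.477 -2.888 4.255
vertex 1.959 -2.226 3.58
vertex 1.814 -1.939 4.592
endloop
endfacet
facet normal -0.143 -0.802 0.580
outer loop
vertex 0.43 -2.823 4.087
vertex 1.477 -2.888 4.255
vertex 0.869 -2.309 4.906
endloop
endfacet
facet normal -0.957 -0.286 -0.056
outer loop
vertex 0.266 -2.121 3.308
vertex 0.43 -2.823 4.087
vertex 0.121 -1.834 4.32
endloop
endfacet
facet normal -0.433 0.434 -0.790
outer loop
vertex 1.211 -1.751 2.994
vertex 0.266 -2.121 3.308
vertex 0.603 -1.172 3.645
endloop
endfacet
facet normal 0.707 0.364 -0.607
outer loop
vertex 1.959 -2.226 3.58
vertex 1.211 -1.751 2.994
vertex 1.65 -1.237 3.813
endloop
endfacet
facet normal -0.696 0.305 0.650
outer loop
vertex -1.682 -3.917 -1.998
vertex -0.82 -2.473 -1.752
vertex -2.18 -3.496 -2.729
endloop
endfacet
facet normal -0.506 -0.850 -0.145
outer loop
vertex -1.56 -3.767 -3.308
vertex -1.682 -3.917 -1.998
vertex -2.18 -3.496 -2.729
endloop
endfacet
facet normal -0.696 0.305 0.650
outer loop
vertex -2.18 -3.496 -2.729
vertex -0.82 -2.473 -1.752
vertex -1.318 -2.051 -2.484
endloop
endfacet
facet normal -0.509 0.430 -0.746
outer loop
vertex -1.318 -2.051 -2.484
vertex -1.56 -3.767 -3.308
vertex -2.18 -3.496 -2.729
endloop
endfacet
facet normal 0.508 -0.431 0.746
outer loop
vertex -1.682 -3.917 -1.998
vertex -0.2 -2.744 -2.331
vertex -0.82 -2.473 -1.752
endloop
endfacet
facet normal -0.507 -0.849 -0.145
outer loop
vertex -1.062 -4.189 -2.576
vertex -1.682 -3.917 -1.998
vertex -1.56 -3.767 -3.308
endloop
endfacet
facet normal 0.508 -0.430 0.747
outer loop
vertex -1.062 -4.189 -2.576
vertex -0.2 -2.744 -2.331
vertex -1.682 -3.917 -1.998
endloop
endfacet
facet normal 0.507 0.850 0.145
outer loop
vertex -0.82 -2.473 -1.752
vertex -0.2 -2.744 -2.331
vertex -1.318 -2.051 -2.484
endloop
endfacet
facet normal -0.507 0.430 -0.747
outer loop
vertex -0.698 -2.323 -3.062
vertex -1.56 -3.767 -3.308
vertex -1.318 -2.051 -2.484
endloop
endfacet
facet normal 0.507 0.850 0.144
outer loop
vertex -1.318 -2.051 -2.484
vertex -0.2 -2.744 -2.331
vertex -0.698 -2.323 -3.062
endloop
endfacet
facet normal 0.696 -0.305 -0.650
outer loop
vertex -0.698 -2.323 -3.062
vertex -1.062 -4.189 -2.576
vertex -1.56 -3.767 -3.308
endloop
endfacet
facet normal 0.696 -0.305 -0.650
outer loop
vertex -0.2 -2.744 -2.331
vertex -1.062 -4.189 -2.576
vertex -0.698 -2.323 -3.062
endloop
endfacet
facet normal -0.661 0.531 0.530
outer loop
vertex 0.141 -1.229 -1.418
vertex 0.934 -0.304 -1.357
vertex -0.227 -0.858 -2.248
endloop
endfacet
facet normal -0.651 -0.758 -0.050
outer loop
vertex 1.186 -1.996 -3.383
vertex 0.141 -1.229 -1.418
vertex -0.227 -0.858 -2.248
endloop
endfacet
facet normal -0.661 0.532 0.530
outer loop
vertex -0.227 -0.858 -2.248
vertex 0.934 -0.304 -1.357
vertex 0.566 0.066 -2.187
endloop
endfacet
facet normal -0.375 0.378 -0.846
outer loop
vertex 0.566 0.066 -2.187
vertex 1.186 -1.996 -3.383
vertex -0.227 -0.858 -2.248
endloop
endfacet
facet normal 0.376 -0.378 0.846
outer loop
vertex 0.141 -1.229 -1.418
vertex 2.347 -1.442 -2.492
vertex 0.934 -0.304 -1.357
endloop
endfacet
facet normal -0.650 -0.758 -0.050
outer loop
vertex 1.554 -2.366 -2.553
vertex 0.141 -1.229 -1.418
vertex 1.186 -1.996 -3.383
endloop
endfacet
facet normal 0.375 -0.378 0.846
outer loop
vertex 1.554 -2.366 -2.553
vertex 2.347 -1.442 -2.492
vertex 0.141 -1.229 -1.418
endloop
endfacet
facet normal 0.650 0.758 0.050
outer loop
vertex 0.934 -0.304 -1.357
vertex 2.347 -1.442 -2.492
vertex 0.566 0.066 -2.187
endloop
endfacet
facet normal -0.376 0.378 -0.846
outer loop
vertex 1.979 -1.071 -3.322
vertex 1.186 -1.996 -3.383
vertex 0.566 0.066 -2.187
endloop
endfacet
facet normal 0.650 0.758 0.050
outer loop
vertex 0.566 0.066 -2.187
vertex 2.347 -1.442 -2.492
vertex 1.979 -1.071 -3.322
endloop
endfacet
facet normal 0.661 -0.532 -0.530
outer loop
vertex 1.979 -1.071 -3.322
vertex 1.554 -2.366 -2.553
vertex 1.186 -1.996 -3.383
endloop
endfacet
facet normal 0.660 -0.532 -0.530
outer loop
vertex 2.347 -1.442 -2.492
vertex 1.554 -2.366 -2.553
vertex 1.979 -1.071 -3.322
endloop
endfacet

endsolid


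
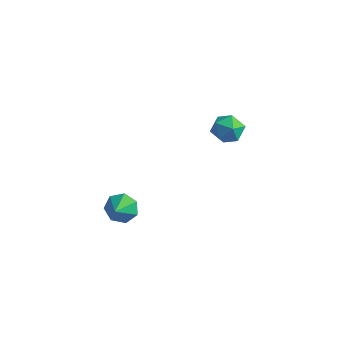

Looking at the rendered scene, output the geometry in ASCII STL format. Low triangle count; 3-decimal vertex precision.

solid 
facet normal -0.523 -0.024 0.852
outer loop
vertex -1.56 3.359 -0.473
vertex -1.048 2.566 -0.181
vertex -0.724 3.473 0.043
endloop
endfacet
facet normal -0.463 0.645 0.608
outer loop
vertex -1.56 3.359 -0.473
vertex -0.724 3.473 0.043
vertex -0.914 4.063 -0.727
endloop
endfacet
facet normal -0.744 0.666 -0.048
outer loop
vertex -1.56 3.359 -0.473
vertex -0.914 4.063 -0.727
vertex -1.354 3.521 -1.426
endloop
endfacet
facet normal -0.978 0.011 -0.209
outer loop
vertex -1.56 3.359 -0.473
vertex -1.354 3.521 -1.426
vertex -1.437 2.596 -1.088
endloop
endfacet
facet normal -0.841 -0.415 0.347
outer loop
vertex -1.56 3.359 -0.473
vertex -1.437 2.596 -1.088
vertex -1.048 2.566 -0.181
endloop
endfacet
facet normal 0.233 0.799 0.555
outer loop
vertex -0.914 4.063 -0.727
vertex -0.724 3.473 0.043
vertex -0.003 3.704 -0.592
endloop
endfacet
facet normal 0.135 -0.283 0.950
outer loop
vertex -0.724 3.473 0.043
vertex -1.048 2.566 -0.181
vertex -0.086 2.779 -0.254
endloop
endfacet
facet normal -0.380 -0.915 0.133
outer loop
vertex -1.048 2.566 -0.181
vertex -1.437 2.596 -1.088
vertex -0.526 2.237 -0.953
endloop
endfacet
facet normal -0.602 -0.226 -0.766
outer loop
vertex -1.437 2.596 -1.088
vertex -1.354 3.521 -1.426
vertex -0.716 2.827 -1.723
endloop
endfacet
facet normal -0.223 0.833 -0.506
outer loop
vertex -1.354 3.521 -1.426
vertex -0.914 4.063 -0.727
vertex -0.392 3.734 -1.499
endloop
endfacet
facet normal 0.978 -0.011 0.209
outer loop
vertex 0.12 2.941 -1.207
vertex -0.003 3.704 -0.592
vertex -0.086 2.779 -0.254
endloop
endfacet
facet normal 0.744 -0.666 0.048
outer loop
vertex 0.12 2.941 -1.207
vertex -0.086 2.779 -0.254
vertex -0.526 2.237 -0.953
endloop
endfacet
facet normal 0.463 -0.645 -0.608
outer loop
vertex 0.12 2.941 -1.207
vertex -0.526 2.237 -0.953
vertex -0.716 2.827 -1.723
endloop
endfacet
facet normal 0.523 0.024 -0.852
outer loop
vertex 0.12 2.941 -1.207
vertex -0.716 2.827 -1.723
vertex -0.392 3.734 -1.499
endloop
endfacet
facet normal 0.841 0.415 -0.347
outer loop
vertex 0.12 2.941 -1.207
vertex -0.392 3.734 -1.499
vertex -0.003 3.704 -0.592
endloop
endfacet
facet normal 0.602 0.226 0.766
outer loop
vertex -0.086 2.779 -0.254
vertex -0.003 3.704 -0.592
vertex -0.724 3.473 0.043
endloop
endfacet
facet normal 0.223 -0.833 0.506
outer loop
vertex -0.526 2.237 -0.953
vertex -0.086 2.779 -0.254
vertex -1.048 2.566 -0.181
endloop
endfacet
facet normal -0.233 -0.799 -0.555
outer loop
vertex -0.716 2.827 -1.723
vertex -0.526 2.237 -0.953
vertex -1.437 2.596 -1.088
endloop
endfacet
facet normal -0.135 0.283 -0.950
outer loop
vertex -0.392 3.734 -1.499
vertex -0.716 2.827 -1.723
vertex -1.354 3.521 -1.426
endloop
endfacet
facet normal 0.380 0.915 -0.133
outer loop
vertex -0.003 3.704 -0.592
vertex -0.392 3.734 -1.499
vertex -0.914 4.063 -0.727
endloop
endfacet
facet normal -0.348 0.779 -0.521
outer loop
vertex -1.49 -3.78 -4.203
vertex -2.012 -3.541 -3.496
vertex -1.159 -3.286 -3.685
endloop
endfacet
facet normal 0.880 -0.457 -0.126
outer loop
vertex -1.49 -3.78 -4.203
vertex -1.159 -3.286 -3.685
vertex -1.628 -4.399 -2.924
endloop
endfacet
facet normal -0.348 0.779 -0.521
outer loop
vertex -1.159 -3.286 -3.685
vertex -2.012 -3.541 -3.496
vertex -1.47 -2.983 -3.024
endloop
endfacet
facet normal 0.890 -0.068 0.450
outer loop
vertex -1.159 -3.286 -3.685
vertex -1.47 -2.983 -3.024
vertex -1.628 -4.399 -2.924
endloop
endfacet
facet normal -0.349 0.779 -0.521
outer loop
vertex -1.47 -2.983 -3.024
vertex -2.012 -3.541 -3.496
vertex -2.188 -3.101 -2.72
endloop
endfacet
facet normal 0.387 0.022 0.922
outer loop
vertex -1.47 -2.983 -3.024
vertex -2.188 -3.101 -2.72
vertex -1.628 -4.399 -2.924
endloop
endfacet
facet normal -0.349 0.779 -0.521
outer loop
vertex -2.188 -3.101 -2.72
vertex -2.012 -3.541 -3.496
vertex -2.774 -3.551 -3.0
endloop
endfacet
facet normal -0.251 -0.255 0.934
outer loop
vertex -2.188 -3.101 -2.72
vertex -2.774 -3.551 -3.0
vertex -1.628 -4.399 -2.924
endloop
endfacet
facet normal -0.349 0.779 -0.520
outer loop
vertex -2.774 -3.551 -3.0
vertex -2.012 -3.541 -3.496
vertex -2.786 -3.993 -3.654
endloop
endfacet
facet normal -0.543 -0.691 0.477
outer loop
vertex -2.774 -3.551 -3.0
vertex -2.786 -3.993 -3.654
vertex -1.628 -4.399 -2.924
endloop
endfacet
facet normal -0.349 0.779 -0.521
outer loop
vertex -2.786 -3.993 -3.654
vertex -2.012 -3.541 -3.496
vertex -2.215 -4.095 -4.189
endloop
endfacet
facet normal -0.269 -0.957 -0.105
outer loop
vertex -2.786 -3.993 -3.654
vertex -2.215 -4.095 -4.189
vertex -1.628 -4.399 -2.924
endloop
endfacet
facet normal -0.349 0.779 -0.521
outer loop
vertex -2.215 -4.095 -4.189
vertex -2.012 -3.541 -3.496
vertex -1.49 -3.78 -4.203
endloop
endfacet
facet normal 0.364 -0.853 -0.374
outer loop
vertex -2.215 -4.095 -4.189
vertex -1.49 -3.78 -4.203
vertex -1.628 -4.399 -2.924
endloop
endfacet

endsolid


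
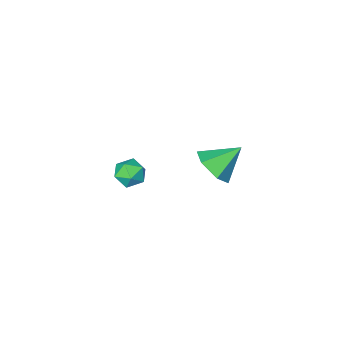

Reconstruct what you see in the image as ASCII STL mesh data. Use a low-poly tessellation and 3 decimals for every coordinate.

solid 
facet normal 0.758 -0.194 -0.623
outer loop
vertex -0.583 -2.448 -0.562
vertex -1.258 -2.589 -1.34
vertex -0.866 -1.643 -1.157
endloop
endfacet
facet normal 0.154 0.622 0.768
outer loop
vertex -0.583 -2.448 -0.562
vertex -0.866 -1.643 -1.157
vertex -2.502 -2.271 -0.32
endloop
endfacet
facet normal 0.758 -0.194 -0.623
outer loop
vertex -0.866 -1.643 -1.157
vertex -1.258 -2.589 -1.34
vertex -1.541 -1.784 -1.935
endloop
endfacet
facet normal -0.312 0.945 0.099
outer loop
vertex -0.866 -1.643 -1.157
vertex -1.541 -1.784 -1.935
vertex -2.502 -2.271 -0.32
endloop
endfacet
facet normal 0.759 -0.193 -0.622
outer loop
vertex -1.541 -1.784 -1.935
vertex -1.258 -2.589 -1.34
vertex -1.933 -2.73 -2.119
endloop
endfacet
facet normal -0.831 0.416 -0.369
outer loop
vertex -1.541 -1.784 -1.935
vertex -1.933 -2.73 -2.119
vertex -2.502 -2.271 -0.32
endloop
endfacet
facet normal 0.759 -0.193 -0.622
outer loop
vertex -1.933 -2.73 -2.119
vertex -1.258 -2.589 -1.34
vertex -1.65 -3.535 -1.524
endloop
endfacet
facet normal -0.884 -0.435 -0.169
outer loop
vertex -1.933 -2.73 -2.119
vertex -1.65 -3.535 -1.524
vertex -2.502 -2.271 -0.32
endloop
endfacet
facet normal 0.759 -0.193 -0.622
outer loop
vertex -1.65 -3.535 -1.524
vertex -1.258 -2.589 -1.34
vertex -0.975 -3.393 -0.745
endloop
endfacet
facet normal -0.418 -0.758 0.500
outer loop
vertex -1.65 -3.535 -1.524
vertex -0.975 -3.393 -0.745
vertex -2.502 -2.271 -0.32
endloop
endfacet
facet normal 0.758 -0.194 -0.623
outer loop
vertex -0.975 -3.393 -0.745
vertex -1.258 -2.589 -1.34
vertex -0.583 -2.448 -0.562
endloop
endfacet
facet normal 0.101 -0.229 0.968
outer loop
vertex -0.975 -3.393 -0.745
vertex -0.583 -2.448 -0.562
vertex -2.502 -2.271 -0.32
endloop
endfacet
facet normal -0.828 -0.557 0.065
outer loop
vertex 3.047 -0.969 1.946
vertex 3.446 -1.58 1.787
vertex 3.357 -1.365 2.497
endloop
endfacet
facet normal -0.868 0.010 0.496
outer loop
vertex 3.047 -0.969 1.946
vertex 3.357 -1.365 2.497
vertex 3.377 -0.619 2.517
endloop
endfacet
facet normal -0.797 0.597 0.095
outer loop
vertex 3.047 -0.969 1.946
vertex 3.377 -0.619 2.517
vertex 3.478 -0.373 1.819
endloop
endfacet
facet normal -0.713 0.391 -0.582
outer loop
vertex 3.047 -0.969 1.946
vertex 3.478 -0.373 1.819
vertex 3.52 -0.966 1.369
endloop
endfacet
facet normal -0.732 -0.321 -0.601
outer loop
vertex 3.047 -0.969 1.946
vertex 3.52 -0.966 1.369
vertex 3.446 -1.58 1.787
endloop
endfacet
facet normal -0.316 -0.017 0.949
outer loop
vertex 3.377 -0.619 2.517
vertex 3.357 -1.365 2.497
vertex 3.98 -1.014 2.711
endloop
endfacet
facet normal -0.251 -0.935 0.252
outer loop
vertex 3.357 -1.365 2.497
vertex 3.446 -1.58 1.787
vertex 4.022 -1.607 2.261
endloop
endfacet
facet normal -0.095 -0.552 -0.828
outer loop
vertex 3.446 -1.58 1.787
vertex 3.52 -0.966 1.369
vertex 4.123 -1.361 1.563
endloop
endfacet
facet normal -0.064 0.600 -0.797
outer loop
vertex 3.52 -0.966 1.369
vertex 3.478 -0.373 1.819
vertex 4.143 -0.615 1.583
endloop
endfacet
facet normal -0.203 0.932 0.299
outer loop
vertex 3.478 -0.373 1.819
vertex 3.377 -0.619 2.517
vertex 4.054 -0.4 2.293
endloop
endfacet
facet normal 0.713 -0.391 0.582
outer loop
vertex 4.453 -1.011 2.134
vertex 3.98 -1.014 2.711
vertex 4.022 -1.607 2.261
endloop
endfacet
facet normal 0.797 -0.597 -0.095
outer loop
vertex 4.453 -1.011 2.134
vertex 4.022 -1.607 2.261
vertex 4.123 -1.361 1.563
endloop
endfacet
facet normal 0.868 -0.010 -0.496
outer loop
vertex 4.453 -1.011 2.134
vertex 4.123 -1.361 1.563
vertex 4.143 -0.615 1.583
endloop
endfacet
facet normal 0.828 0.557 -0.065
outer loop
vertex 4.453 -1.011 2.134
vertex 4.143 -0.615 1.583
vertex 4.054 -0.4 2.293
endloop
endfacet
facet normal 0.732 0.321 0.601
outer loop
vertex 4.453 -1.011 2.134
vertex 4.054 -0.4 2.293
vertex 3.98 -1.014 2.711
endloop
endfacet
facet normal 0.064 -0.600 0.797
outer loop
vertex 4.022 -1.607 2.261
vertex 3.98 -1.014 2.711
vertex 3.357 -1.365 2.497
endloop
endfacet
facet normal 0.203 -0.932 -0.299
outer loop
vertex 4.123 -1.361 1.563
vertex 4.022 -1.607 2.261
vertex 3.446 -1.58 1.787
endloop
endfacet
facet normal 0.316 0.017 -0.949
outer loop
vertex 4.143 -0.615 1.583
vertex 4.123 -1.361 1.563
vertex 3.52 -0.966 1.369
endloop
endfacet
facet normal 0.251 0.935 -0.252
outer loop
vertex 4.054 -0.4 2.293
vertex 4.143 -0.615 1.583
vertex 3.478 -0.373 1.819
endloop
endfacet
facet normal 0.095 0.552 0.828
outer loop
vertex 3.98 -1.014 2.711
vertex 4.054 -0.4 2.293
vertex 3.377 -0.619 2.517
endloop
endfacet

endsolid
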